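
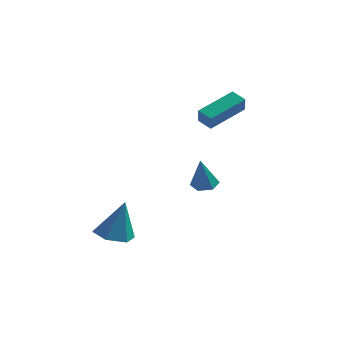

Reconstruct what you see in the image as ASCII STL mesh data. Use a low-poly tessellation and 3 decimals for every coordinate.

solid 
facet normal 0.034 0.293 -0.956
outer loop
vertex 1.744 -2.839 1.737
vertex 1.138 -3.029 1.657
vertex 1.264 -2.43 1.845
endloop
endfacet
facet normal 0.614 0.579 0.536
outer loop
vertex 1.744 -2.839 1.737
vertex 1.264 -2.43 1.845
vertex 1.082 -3.511 3.223
endloop
endfacet
facet normal 0.033 0.293 -0.956
outer loop
vertex 1.264 -2.43 1.845
vertex 1.138 -3.029 1.657
vertex 0.658 -2.62 1.766
endloop
endfacet
facet normal -0.313 0.767 0.560
outer loop
vertex 1.264 -2.43 1.845
vertex 0.658 -2.62 1.766
vertex 1.082 -3.511 3.223
endloop
endfacet
facet normal 0.034 0.295 -0.955
outer loop
vertex 0.658 -2.62 1.766
vertex 1.138 -3.029 1.657
vertex 0.532 -3.218 1.577
endloop
endfacet
facet normal -0.939 0.093 0.330
outer loop
vertex 0.658 -2.62 1.766
vertex 0.532 -3.218 1.577
vertex 1.082 -3.511 3.223
endloop
endfacet
facet normal 0.034 0.295 -0.955
outer loop
vertex 0.532 -3.218 1.577
vertex 1.138 -3.029 1.657
vertex 1.012 -3.627 1.468
endloop
endfacet
facet normal -0.637 -0.767 0.076
outer loop
vertex 0.532 -3.218 1.577
vertex 1.012 -3.627 1.468
vertex 1.082 -3.511 3.223
endloop
endfacet
facet normal 0.034 0.295 -0.955
outer loop
vertex 1.012 -3.627 1.468
vertex 1.138 -3.029 1.657
vertex 1.618 -3.438 1.548
endloop
endfacet
facet normal 0.291 -0.955 0.052
outer loop
vertex 1.012 -3.627 1.468
vertex 1.618 -3.438 1.548
vertex 1.082 -3.511 3.223
endloop
endfacet
facet normal 0.034 0.294 -0.955
outer loop
vertex 1.618 -3.438 1.548
vertex 1.138 -3.029 1.657
vertex 1.744 -2.839 1.737
endloop
endfacet
facet normal 0.917 -0.282 0.281
outer loop
vertex 1.618 -3.438 1.548
vertex 1.744 -2.839 1.737
vertex 1.082 -3.511 3.223
endloop
endfacet
facet normal -0.234 -0.117 -0.965
outer loop
vertex -2.444 -1.955 -2.645
vertex -3.279 -2.399 -2.389
vertex -3.259 -1.427 -2.512
endloop
endfacet
facet normal 0.555 0.815 0.164
outer loop
vertex -2.444 -1.955 -2.645
vertex -3.259 -1.427 -2.512
vertex -2.801 -2.161 -0.411
endloop
endfacet
facet normal -0.233 -0.117 -0.965
outer loop
vertex -3.259 -1.427 -2.512
vertex -3.279 -2.399 -2.389
vertex -4.094 -1.872 -2.256
endloop
endfacet
facet normal -0.344 0.861 0.376
outer loop
vertex -3.259 -1.427 -2.512
vertex -4.094 -1.872 -2.256
vertex -2.801 -2.161 -0.411
endloop
endfacet
facet normal -0.233 -0.116 -0.966
outer loop
vertex -4.094 -1.872 -2.256
vertex -3.279 -2.399 -2.389
vertex -4.115 -2.844 -2.134
endloop
endfacet
facet normal -0.809 0.090 0.581
outer loop
vertex -4.094 -1.872 -2.256
vertex -4.115 -2.844 -2.134
vertex -2.801 -2.161 -0.411
endloop
endfacet
facet normal -0.233 -0.116 -0.966
outer loop
vertex -4.115 -2.844 -2.134
vertex -3.279 -2.399 -2.389
vertex -3.3 -3.371 -2.267
endloop
endfacet
facet normal -0.376 -0.727 0.575
outer loop
vertex -4.115 -2.844 -2.134
vertex -3.3 -3.371 -2.267
vertex -2.801 -2.161 -0.411
endloop
endfacet
facet normal -0.234 -0.116 -0.965
outer loop
vertex -3.3 -3.371 -2.267
vertex -3.279 -2.399 -2.389
vertex -2.465 -2.927 -2.523
endloop
endfacet
facet normal 0.522 -0.772 0.363
outer loop
vertex -3.3 -3.371 -2.267
vertex -2.465 -2.927 -2.523
vertex -2.801 -2.161 -0.411
endloop
endfacet
facet normal -0.234 -0.116 -0.965
outer loop
vertex -2.465 -2.927 -2.523
vertex -3.279 -2.399 -2.389
vertex -2.444 -1.955 -2.645
endloop
endfacet
facet normal 0.987 -0.002 0.158
outer loop
vertex -2.465 -2.927 -2.523
vertex -2.444 -1.955 -2.645
vertex -2.801 -2.161 -0.411
endloop
endfacet
facet normal -0.517 -0.786 -0.338
outer loop
vertex 0.036 1.45 3.705
vertex -0.665 1.785 3.998
vertex -0.092 1.876 2.911
endloop
endfacet
facet normal 0.844 -0.403 -0.353
outer loop
vertex 1.025 3.575 3.642
vertex 0.036 1.45 3.705
vertex -0.092 1.876 2.911
endloop
endfacet
facet normal -0.517 -0.786 -0.338
outer loop
vertex -0.092 1.876 2.911
vertex -0.665 1.785 3.998
vertex -0.793 2.211 3.204
endloop
endfacet
facet normal -0.141 0.468 -0.872
outer loop
vertex -0.793 2.211 3.204
vertex 1.025 3.575 3.642
vertex -0.092 1.876 2.911
endloop
endfacet
facet normal 0.141 -0.468 0.872
outer loop
vertex 0.036 1.45 3.705
vertex 0.452 3.484 4.729
vertex -0.665 1.785 3.998
endloop
endfacet
facet normal 0.844 -0.403 -0.353
outer loop
vertex 1.153 3.149 4.436
vertex 0.036 1.45 3.705
vertex 1.025 3.575 3.642
endloop
endfacet
facet normal 0.141 -0.468 0.872
outer loop
vertex 1.153 3.149 4.436
vertex 0.452 3.484 4.729
vertex 0.036 1.45 3.705
endloop
endfacet
facet normal -0.844 0.403 0.353
outer loop
vertex -0.665 1.785 3.998
vertex 0.452 3.484 4.729
vertex -0.793 2.211 3.204
endloop
endfacet
facet normal -0.141 0.468 -0.872
outer loop
vertex 0.324 3.91 3.935
vertex 1.025 3.575 3.642
vertex -0.793 2.211 3.204
endloop
endfacet
facet normal -0.844 0.403 0.353
outer loop
vertex -0.793 2.211 3.204
vertex 0.452 3.484 4.729
vertex 0.324 3.91 3.935
endloop
endfacet
facet normal 0.517 0.786 0.338
outer loop
vertex 0.324 3.91 3.935
vertex 1.153 3.149 4.436
vertex 1.025 3.575 3.642
endloop
endfacet
facet normal 0.517 0.786 0.338
outer loop
vertex 0.452 3.484 4.729
vertex 1.153 3.149 4.436
vertex 0.324 3.91 3.935
endloop
endfacet

endsolid


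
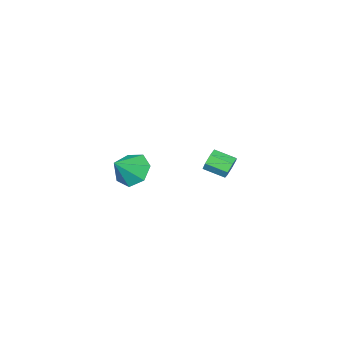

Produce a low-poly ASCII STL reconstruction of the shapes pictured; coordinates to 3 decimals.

solid 
facet normal -0.763 0.029 -0.646
outer loop
vertex 3.84 1.301 1.033
vertex 3.304 0.949 1.65
vertex 3.474 1.807 1.488
endloop
endfacet
facet normal 0.775 0.628 -0.075
outer loop
vertex 3.84 1.301 1.033
vertex 3.474 1.807 1.488
vertex 4.296 0.911 2.49
endloop
endfacet
facet normal -0.762 0.029 -0.647
outer loop
vertex 3.474 1.807 1.488
vertex 3.304 0.949 1.65
vertex 2.98 1.666 2.064
endloop
endfacet
facet normal 0.318 0.821 0.474
outer loop
vertex 3.474 1.807 1.488
vertex 2.98 1.666 2.064
vertex 4.296 0.911 2.49
endloop
endfacet
facet normal -0.763 0.029 -0.646
outer loop
vertex 2.98 1.666 2.064
vertex 3.304 0.949 1.65
vertex 2.73 0.985 2.329
endloop
endfacet
facet normal -0.076 0.386 0.919
outer loop
vertex 2.98 1.666 2.064
vertex 2.73 0.985 2.329
vertex 4.296 0.911 2.49
endloop
endfacet
facet normal -0.763 0.027 -0.646
outer loop
vertex 2.73 0.985 2.329
vertex 3.304 0.949 1.65
vertex 2.913 0.276 2.083
endloop
endfacet
facet normal -0.112 -0.351 0.929
outer loop
vertex 2.73 0.985 2.329
vertex 2.913 0.276 2.083
vertex 4.296 0.911 2.49
endloop
endfacet
facet normal -0.763 0.028 -0.645
outer loop
vertex 2.913 0.276 2.083
vertex 3.304 0.949 1.65
vertex 3.39 0.074 1.51
endloop
endfacet
facet normal 0.239 -0.836 0.494
outer loop
vertex 2.913 0.276 2.083
vertex 3.39 0.074 1.51
vertex 4.296 0.911 2.49
endloop
endfacet
facet normal -0.762 0.028 -0.646
outer loop
vertex 3.39 0.074 1.51
vertex 3.304 0.949 1.65
vertex 3.803 0.53 1.043
endloop
endfacet
facet normal 0.710 -0.702 -0.057
outer loop
vertex 3.39 0.074 1.51
vertex 3.803 0.53 1.043
vertex 4.296 0.911 2.49
endloop
endfacet
facet normal -0.763 0.028 -0.646
outer loop
vertex 3.803 0.53 1.043
vertex 3.304 0.949 1.65
vertex 3.84 1.301 1.033
endloop
endfacet
facet normal 0.949 -0.050 -0.310
outer loop
vertex 3.803 0.53 1.043
vertex 3.84 1.301 1.033
vertex 4.296 0.911 2.49
endloop
endfacet
facet normal -0.419 0.846 -0.331
outer loop
vertex -1.993 1.588 -0.012
vertex -2.195 1.302 -0.487
vertex -2.457 1.377 0.036
endloop
endfacet
facet normal -0.057 0.339 0.939
outer loop
vertex -1.993 1.588 -0.012
vertex -2.457 1.377 0.036
vertex -1.544 0.684 0.342
endloop
endfacet
facet normal -0.058 0.339 0.939
outer loop
vertex -1.544 0.684 0.342
vertex -2.457 1.377 0.036
vertex -2.008 0.472 0.39
endloop
endfacet
facet normal 0.420 -0.845 0.331
outer loop
vertex -1.544 0.684 0.342
vertex -2.008 0.472 0.39
vertex -1.745 0.398 -0.133
endloop
endfacet
facet normal -0.420 0.845 -0.332
outer loop
vertex -2.457 1.377 0.036
vertex -2.195 1.302 -0.487
vertex -2.723 1.109 -0.31
endloop
endfacet
facet normal -0.744 -0.112 0.659
outer loop
vertex -2.457 1.377 0.036
vertex -2.723 1.109 -0.31
vertex -2.008 0.472 0.39
endloop
endfacet
facet normal -0.744 -0.112 0.658
outer loop
vertex -2.008 0.472 0.39
vertex -2.723 1.109 -0.31
vertex -2.274 0.205 0.044
endloop
endfacet
facet normal 0.419 -0.846 0.330
outer loop
vertex -2.008 0.472 0.39
vertex -2.274 0.205 0.044
vertex -1.745 0.398 -0.133
endloop
endfacet
facet normal -0.420 0.845 -0.331
outer loop
vertex -2.723 1.109 -0.31
vertex -2.195 1.302 -0.487
vertex -2.591 0.987 -0.789
endloop
endfacet
facet normal -0.870 -0.478 -0.118
outer loop
vertex -2.723 1.109 -0.31
vertex -2.591 0.987 -0.789
vertex -2.274 0.205 0.044
endloop
endfacet
facet normal -0.870 -0.478 -0.118
outer loop
vertex -2.274 0.205 0.044
vertex -2.591 0.987 -0.789
vertex -2.142 0.083 -0.435
endloop
endfacet
facet normal 0.419 -0.845 0.331
outer loop
vertex -2.274 0.205 0.044
vertex -2.142 0.083 -0.435
vertex -1.745 0.398 -0.133
endloop
endfacet
facet normal -0.420 0.845 -0.331
outer loop
vertex -2.591 0.987 -0.789
vertex -2.195 1.302 -0.487
vertex -2.161 1.102 -1.041
endloop
endfacet
facet normal -0.342 -0.485 -0.805
outer loop
vertex -2.591 0.987 -0.789
vertex -2.161 1.102 -1.041
vertex -2.142 0.083 -0.435
endloop
endfacet
facet normal -0.342 -0.485 -0.805
outer loop
vertex -2.142 0.083 -0.435
vertex -2.161 1.102 -1.041
vertex -1.712 0.198 -0.687
endloop
endfacet
facet normal 0.420 -0.845 0.330
outer loop
vertex -2.142 0.083 -0.435
vertex -1.712 0.198 -0.687
vertex -1.745 0.398 -0.133
endloop
endfacet
facet normal -0.420 0.845 -0.331
outer loop
vertex -2.161 1.102 -1.041
vertex -2.195 1.302 -0.487
vertex -1.756 1.368 -0.876
endloop
endfacet
facet normal 0.444 -0.127 -0.887
outer loop
vertex -2.161 1.102 -1.041
vertex -1.756 1.368 -0.876
vertex -1.712 0.198 -0.687
endloop
endfacet
facet normal 0.444 -0.127 -0.887
outer loop
vertex -1.712 0.198 -0.687
vertex -1.756 1.368 -0.876
vertex -1.307 0.464 -0.522
endloop
endfacet
facet normal 0.421 -0.845 0.330
outer loop
vertex -1.712 0.198 -0.687
vertex -1.307 0.464 -0.522
vertex -1.745 0.398 -0.133
endloop
endfacet
facet normal -0.420 0.846 -0.330
outer loop
vertex -1.756 1.368 -0.876
vertex -2.195 1.302 -0.487
vertex -1.681 1.584 -0.418
endloop
endfacet
facet normal 0.896 0.327 -0.301
outer loop
vertex -1.756 1.368 -0.876
vertex -1.681 1.584 -0.418
vertex -1.307 0.464 -0.522
endloop
endfacet
facet normal 0.896 0.327 -0.301
outer loop
vertex -1.307 0.464 -0.522
vertex -1.681 1.584 -0.418
vertex -1.232 0.68 -0.064
endloop
endfacet
facet normal 0.420 -0.845 0.330
outer loop
vertex -1.307 0.464 -0.522
vertex -1.232 0.68 -0.064
vertex -1.745 0.398 -0.133
endloop
endfacet
facet normal -0.419 0.845 -0.331
outer loop
vertex -1.681 1.584 -0.418
vertex -2.195 1.302 -0.487
vertex -1.993 1.588 -0.012
endloop
endfacet
facet normal 0.673 0.534 0.512
outer loop
vertex -1.681 1.584 -0.418
vertex -1.993 1.588 -0.012
vertex -1.232 0.68 -0.064
endloop
endfacet
facet normal 0.673 0.534 0.512
outer loop
vertex -1.232 0.68 -0.064
vertex -1.993 1.588 -0.012
vertex -1.544 0.684 0.342
endloop
endfacet
facet normal 0.420 -0.845 0.331
outer loop
vertex -1.232 0.68 -0.064
vertex -1.544 0.684 0.342
vertex -1.745 0.398 -0.133
endloop
endfacet

endsolid


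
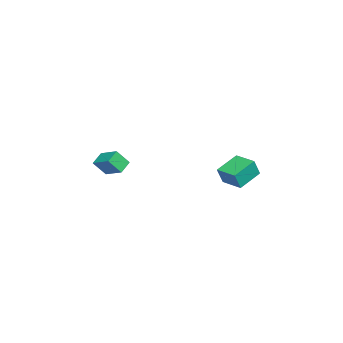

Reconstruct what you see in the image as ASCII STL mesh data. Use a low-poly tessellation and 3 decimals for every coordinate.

solid 
facet normal -0.805 0.468 0.365
outer loop
vertex -3.44 2.428 -2.062
vertex -2.781 3.524 -2.012
vertex -3.755 2.662 -3.058
endloop
endfacet
facet normal -0.515 -0.857 -0.038
outer loop
vertex -2.539 1.956 -3.608
vertex -3.44 2.428 -2.062
vertex -3.755 2.662 -3.058
endloop
endfacet
facet normal -0.805 0.468 0.365
outer loop
vertex -3.755 2.662 -3.058
vertex -2.781 3.524 -2.012
vertex -3.096 3.758 -3.008
endloop
endfacet
facet normal -0.294 0.219 -0.930
outer loop
vertex -3.096 3.758 -3.008
vertex -2.539 1.956 -3.608
vertex -3.755 2.662 -3.058
endloop
endfacet
facet normal 0.294 -0.219 0.930
outer loop
vertex -3.44 2.428 -2.062
vertex -1.565 2.818 -2.562
vertex -2.781 3.524 -2.012
endloop
endfacet
facet normal -0.515 -0.857 -0.038
outer loop
vertex -2.224 1.722 -2.612
vertex -3.44 2.428 -2.062
vertex -2.539 1.956 -3.608
endloop
endfacet
facet normal 0.294 -0.219 0.930
outer loop
vertex -2.224 1.722 -2.612
vertex -1.565 2.818 -2.562
vertex -3.44 2.428 -2.062
endloop
endfacet
facet normal 0.515 0.857 0.038
outer loop
vertex -2.781 3.524 -2.012
vertex -1.565 2.818 -2.562
vertex -3.096 3.758 -3.008
endloop
endfacet
facet normal -0.294 0.219 -0.930
outer loop
vertex -1.88 3.052 -3.558
vertex -2.539 1.956 -3.608
vertex -3.096 3.758 -3.008
endloop
endfacet
facet normal 0.515 0.857 0.038
outer loop
vertex -3.096 3.758 -3.008
vertex -1.565 2.818 -2.562
vertex -1.88 3.052 -3.558
endloop
endfacet
facet normal 0.805 -0.468 -0.365
outer loop
vertex -1.88 3.052 -3.558
vertex -2.224 1.722 -2.612
vertex -2.539 1.956 -3.608
endloop
endfacet
facet normal 0.805 -0.468 -0.365
outer loop
vertex -1.565 2.818 -2.562
vertex -2.224 1.722 -2.612
vertex -1.88 3.052 -3.558
endloop
endfacet
facet normal -0.869 0.228 0.440
outer loop
vertex -2.8 -4.659 -2.574
vertex -2.25 -3.632 -2.02
vertex -3.075 -4.047 -3.434
endloop
endfacet
facet normal -0.426 -0.796 -0.430
outer loop
vertex -2.31 -4.248 -3.82
vertex -2.8 -4.659 -2.574
vertex -3.075 -4.047 -3.434
endloop
endfacet
facet normal -0.869 0.229 0.440
outer loop
vertex -3.075 -4.047 -3.434
vertex -2.25 -3.632 -2.02
vertex -2.524 -3.021 -2.879
endloop
endfacet
facet normal -0.251 0.561 -0.789
outer loop
vertex -2.524 -3.021 -2.879
vertex -2.31 -4.248 -3.82
vertex -3.075 -4.047 -3.434
endloop
endfacet
facet normal 0.251 -0.560 0.789
outer loop
vertex -2.8 -4.659 -2.574
vertex -1.485 -3.833 -2.406
vertex -2.25 -3.632 -2.02
endloop
endfacet
facet normal -0.426 -0.796 -0.430
outer loop
vertex -2.036 -4.859 -2.961
vertex -2.8 -4.659 -2.574
vertex -2.31 -4.248 -3.82
endloop
endfacet
facet normal 0.252 -0.562 0.788
outer loop
vertex -2.036 -4.859 -2.961
vertex -1.485 -3.833 -2.406
vertex -2.8 -4.659 -2.574
endloop
endfacet
facet normal 0.426 0.796 0.430
outer loop
vertex -2.25 -3.632 -2.02
vertex -1.485 -3.833 -2.406
vertex -2.524 -3.021 -2.879
endloop
endfacet
facet normal -0.253 0.561 -0.789
outer loop
vertex -1.76 -3.221 -3.266
vertex -2.31 -4.248 -3.82
vertex -2.524 -3.021 -2.879
endloop
endfacet
facet normal 0.426 0.796 0.430
outer loop
vertex -2.524 -3.021 -2.879
vertex -1.485 -3.833 -2.406
vertex -1.76 -3.221 -3.266
endloop
endfacet
facet normal 0.869 -0.228 -0.439
outer loop
vertex -1.76 -3.221 -3.266
vertex -2.036 -4.859 -2.961
vertex -2.31 -4.248 -3.82
endloop
endfacet
facet normal 0.868 -0.228 -0.440
outer loop
vertex -1.485 -3.833 -2.406
vertex -2.036 -4.859 -2.961
vertex -1.76 -3.221 -3.266
endloop
endfacet

endsolid


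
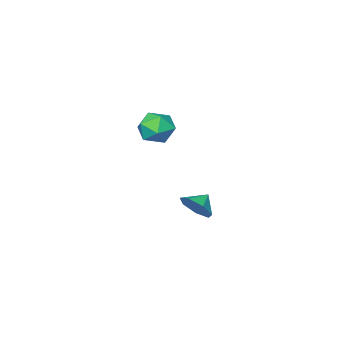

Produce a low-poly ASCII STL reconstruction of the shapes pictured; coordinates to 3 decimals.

solid 
facet normal 0.835 0.107 -0.540
outer loop
vertex 1.151 -3.381 -2.575
vertex 0.634 -3.464 -3.391
vertex 0.853 -2.661 -2.893
endloop
endfacet
facet normal -0.214 0.319 0.923
outer loop
vertex 1.151 -3.381 -2.575
vertex 0.853 -2.661 -2.893
vertex -0.234 -3.576 -2.829
endloop
endfacet
facet normal 0.835 0.107 -0.540
outer loop
vertex 0.853 -2.661 -2.893
vertex 0.634 -3.464 -3.391
vertex 0.39 -2.546 -3.586
endloop
endfacet
facet normal -0.548 0.685 0.480
outer loop
vertex 0.853 -2.661 -2.893
vertex 0.39 -2.546 -3.586
vertex -0.234 -3.576 -2.829
endloop
endfacet
facet normal 0.834 0.107 -0.541
outer loop
vertex 0.39 -2.546 -3.586
vertex 0.634 -3.464 -3.391
vertex 0.11 -3.123 -4.132
endloop
endfacet
facet normal -0.873 0.483 -0.063
outer loop
vertex 0.39 -2.546 -3.586
vertex 0.11 -3.123 -4.132
vertex -0.234 -3.576 -2.829
endloop
endfacet
facet normal 0.834 0.107 -0.541
outer loop
vertex 0.11 -3.123 -4.132
vertex 0.634 -3.464 -3.391
vertex 0.225 -3.956 -4.12
endloop
endfacet
facet normal -0.945 -0.135 -0.296
outer loop
vertex 0.11 -3.123 -4.132
vertex 0.225 -3.956 -4.12
vertex -0.234 -3.576 -2.829
endloop
endfacet
facet normal 0.834 0.107 -0.541
outer loop
vertex 0.225 -3.956 -4.12
vertex 0.634 -3.464 -3.391
vertex 0.648 -4.419 -3.559
endloop
endfacet
facet normal -0.710 -0.703 -0.045
outer loop
vertex 0.225 -3.956 -4.12
vertex 0.648 -4.419 -3.559
vertex -0.234 -3.576 -2.829
endloop
endfacet
facet normal 0.835 0.107 -0.540
outer loop
vertex 0.648 -4.419 -3.559
vertex 0.634 -3.464 -3.391
vertex 1.06 -4.163 -2.871
endloop
endfacet
facet normal -0.344 -0.794 0.501
outer loop
vertex 0.648 -4.419 -3.559
vertex 1.06 -4.163 -2.871
vertex -0.234 -3.576 -2.829
endloop
endfacet
facet normal 0.835 0.107 -0.540
outer loop
vertex 1.06 -4.163 -2.871
vertex 0.634 -3.464 -3.391
vertex 1.151 -3.381 -2.575
endloop
endfacet
facet normal -0.123 -0.339 0.933
outer loop
vertex 1.06 -4.163 -2.871
vertex 1.151 -3.381 -2.575
vertex -0.234 -3.576 -2.829
endloop
endfacet
facet normal -0.909 0.406 0.091
outer loop
vertex 2.338 -3.143 2.422
vertex 2.376 -3.283 3.432
vertex 2.723 -2.415 3.024
endloop
endfacet
facet normal -0.561 0.683 -0.468
outer loop
vertex 2.338 -3.143 2.422
vertex 2.723 -2.415 3.024
vertex 3.182 -2.642 2.142
endloop
endfacet
facet normal -0.390 0.149 -0.909
outer loop
vertex 2.338 -3.143 2.422
vertex 3.182 -2.642 2.142
vertex 3.118 -3.651 2.004
endloop
endfacet
facet normal -0.633 -0.459 -0.624
outer loop
vertex 2.338 -3.143 2.422
vertex 3.118 -3.651 2.004
vertex 2.62 -4.047 2.801
endloop
endfacet
facet normal -0.954 -0.300 -0.006
outer loop
vertex 2.338 -3.143 2.422
vertex 2.62 -4.047 2.801
vertex 2.376 -3.283 3.432
endloop
endfacet
facet normal 0.045 0.973 -0.227
outer loop
vertex 3.182 -2.642 2.142
vertex 2.723 -2.415 3.024
vertex 3.74 -2.473 2.979
endloop
endfacet
facet normal -0.519 0.525 0.675
outer loop
vertex 2.723 -2.415 3.024
vertex 2.376 -3.283 3.432
vertex 3.242 -2.869 3.776
endloop
endfacet
facet normal -0.591 -0.617 0.519
outer loop
vertex 2.376 -3.283 3.432
vertex 2.62 -4.047 2.801
vertex 3.178 -3.878 3.638
endloop
endfacet
facet normal -0.071 -0.875 -0.479
outer loop
vertex 2.62 -4.047 2.801
vertex 3.118 -3.651 2.004
vertex 3.637 -4.105 2.756
endloop
endfacet
facet normal 0.322 0.108 -0.941
outer loop
vertex 3.118 -3.651 2.004
vertex 3.182 -2.642 2.142
vertex 3.984 -3.237 2.348
endloop
endfacet
facet normal 0.633 0.459 0.624
outer loop
vertex 4.022 -3.377 3.358
vertex 3.74 -2.473 2.979
vertex 3.242 -2.869 3.776
endloop
endfacet
facet normal 0.390 -0.149 0.909
outer loop
vertex 4.022 -3.377 3.358
vertex 3.242 -2.869 3.776
vertex 3.178 -3.878 3.638
endloop
endfacet
facet normal 0.561 -0.683 0.468
outer loop
vertex 4.022 -3.377 3.358
vertex 3.178 -3.878 3.638
vertex 3.637 -4.105 2.756
endloop
endfacet
facet normal 0.909 -0.406 -0.091
outer loop
vertex 4.022 -3.377 3.358
vertex 3.637 -4.105 2.756
vertex 3.984 -3.237 2.348
endloop
endfacet
facet normal 0.954 0.300 0.006
outer loop
vertex 4.022 -3.377 3.358
vertex 3.984 -3.237 2.348
vertex 3.74 -2.473 2.979
endloop
endfacet
facet normal 0.071 0.875 0.479
outer loop
vertex 3.242 -2.869 3.776
vertex 3.74 -2.473 2.979
vertex 2.723 -2.415 3.024
endloop
endfacet
facet normal -0.322 -0.108 0.941
outer loop
vertex 3.178 -3.878 3.638
vertex 3.242 -2.869 3.776
vertex 2.376 -3.283 3.432
endloop
endfacet
facet normal -0.045 -0.973 0.227
outer loop
vertex 3.637 -4.105 2.756
vertex 3.178 -3.878 3.638
vertex 2.62 -4.047 2.801
endloop
endfacet
facet normal 0.519 -0.525 -0.675
outer loop
vertex 3.984 -3.237 2.348
vertex 3.637 -4.105 2.756
vertex 3.118 -3.651 2.004
endloop
endfacet
facet normal 0.591 0.617 -0.519
outer loop
vertex 3.74 -2.473 2.979
vertex 3.984 -3.237 2.348
vertex 3.182 -2.642 2.142
endloop
endfacet

endsolid


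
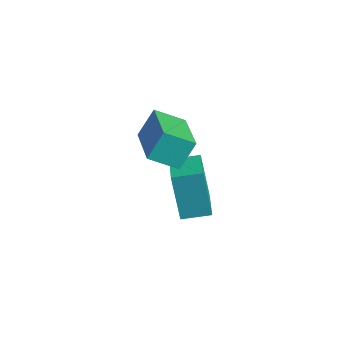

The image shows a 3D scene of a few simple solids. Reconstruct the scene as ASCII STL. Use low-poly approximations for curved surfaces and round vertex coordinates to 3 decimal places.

solid 
facet normal -0.863 0.469 -0.187
outer loop
vertex -4.067 2.177 1.323
vertex -3.589 3.121 1.482
vertex -3.602 2.266 -0.6
endloop
endfacet
facet normal -0.447 -0.882 -0.149
outer loop
vertex -2.411 1.619 -0.342
vertex -4.067 2.177 1.323
vertex -3.602 2.266 -0.6
endloop
endfacet
facet normal -0.864 0.468 -0.187
outer loop
vertex -3.602 2.266 -0.6
vertex -3.589 3.121 1.482
vertex -3.125 3.21 -0.441
endloop
endfacet
facet normal 0.235 0.045 -0.971
outer loop
vertex -3.125 3.21 -0.441
vertex -2.411 1.619 -0.342
vertex -3.602 2.266 -0.6
endloop
endfacet
facet normal -0.235 -0.045 0.971
outer loop
vertex -4.067 2.177 1.323
vertex -2.398 2.474 1.74
vertex -3.589 3.121 1.482
endloop
endfacet
facet normal -0.447 -0.882 -0.149
outer loop
vertex -2.875 1.53 1.581
vertex -4.067 2.177 1.323
vertex -2.411 1.619 -0.342
endloop
endfacet
facet normal -0.235 -0.045 0.971
outer loop
vertex -2.875 1.53 1.581
vertex -2.398 2.474 1.74
vertex -4.067 2.177 1.323
endloop
endfacet
facet normal 0.447 0.882 0.149
outer loop
vertex -3.589 3.121 1.482
vertex -2.398 2.474 1.74
vertex -3.125 3.21 -0.441
endloop
endfacet
facet normal 0.235 0.045 -0.971
outer loop
vertex -1.933 2.563 -0.183
vertex -2.411 1.619 -0.342
vertex -3.125 3.21 -0.441
endloop
endfacet
facet normal 0.447 0.882 0.149
outer loop
vertex -3.125 3.21 -0.441
vertex -2.398 2.474 1.74
vertex -1.933 2.563 -0.183
endloop
endfacet
facet normal 0.863 -0.469 0.187
outer loop
vertex -1.933 2.563 -0.183
vertex -2.875 1.53 1.581
vertex -2.411 1.619 -0.342
endloop
endfacet
facet normal 0.864 -0.468 0.187
outer loop
vertex -2.398 2.474 1.74
vertex -2.875 1.53 1.581
vertex -1.933 2.563 -0.183
endloop
endfacet
facet normal -0.438 -0.759 0.481
outer loop
vertex -2.079 0.793 4.922
vertex -3.938 1.518 4.372
vertex -2.04 0.146 3.936
endloop
endfacet
facet normal 0.898 -0.351 0.266
outer loop
vertex -1.522 1.042 3.368
vertex -2.079 0.793 4.922
vertex -2.04 0.146 3.936
endloop
endfacet
facet normal -0.438 -0.759 0.481
outer loop
vertex -2.04 0.146 3.936
vertex -3.938 1.518 4.372
vertex -3.899 0.871 3.386
endloop
endfacet
facet normal 0.033 -0.549 -0.835
outer loop
vertex -3.899 0.871 3.386
vertex -1.522 1.042 3.368
vertex -2.04 0.146 3.936
endloop
endfacet
facet normal -0.033 0.549 0.835
outer loop
vertex -2.079 0.793 4.922
vertex -3.42 2.414 3.804
vertex -3.938 1.518 4.372
endloop
endfacet
facet normal 0.898 -0.351 0.266
outer loop
vertex -1.561 1.689 4.354
vertex -2.079 0.793 4.922
vertex -1.522 1.042 3.368
endloop
endfacet
facet normal -0.033 0.549 0.835
outer loop
vertex -1.561 1.689 4.354
vertex -3.42 2.414 3.804
vertex -2.079 0.793 4.922
endloop
endfacet
facet normal -0.898 0.351 -0.266
outer loop
vertex -3.938 1.518 4.372
vertex -3.42 2.414 3.804
vertex -3.899 0.871 3.386
endloop
endfacet
facet normal 0.033 -0.549 -0.835
outer loop
vertex -3.381 1.767 2.818
vertex -1.522 1.042 3.368
vertex -3.899 0.871 3.386
endloop
endfacet
facet normal -0.898 0.351 -0.266
outer loop
vertex -3.899 0.871 3.386
vertex -3.42 2.414 3.804
vertex -3.381 1.767 2.818
endloop
endfacet
facet normal 0.438 0.759 -0.481
outer loop
vertex -3.381 1.767 2.818
vertex -1.561 1.689 4.354
vertex -1.522 1.042 3.368
endloop
endfacet
facet normal 0.438 0.759 -0.481
outer loop
vertex -3.42 2.414 3.804
vertex -1.561 1.689 4.354
vertex -3.381 1.767 2.818
endloop
endfacet

endsolid


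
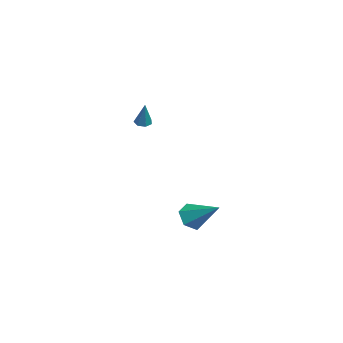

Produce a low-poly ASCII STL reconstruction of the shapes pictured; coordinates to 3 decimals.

solid 
facet normal -0.443 -0.055 -0.895
outer loop
vertex 0.857 -3.564 2.943
vertex 0.425 -3.684 3.164
vertex 0.601 -3.23 3.049
endloop
endfacet
facet normal 0.770 0.627 -0.117
outer loop
vertex 0.857 -3.564 2.943
vertex 0.601 -3.23 3.049
vertex 1.135 -3.596 4.596
endloop
endfacet
facet normal -0.444 -0.055 -0.894
outer loop
vertex 0.601 -3.23 3.049
vertex 0.425 -3.684 3.164
vertex 0.213 -3.238 3.242
endloop
endfacet
facet normal 0.081 0.976 0.203
outer loop
vertex 0.601 -3.23 3.049
vertex 0.213 -3.238 3.242
vertex 1.135 -3.596 4.596
endloop
endfacet
facet normal -0.445 -0.055 -0.894
outer loop
vertex 0.213 -3.238 3.242
vertex 0.425 -3.684 3.164
vertex -0.016 -3.582 3.377
endloop
endfacet
facet normal -0.578 0.601 0.552
outer loop
vertex 0.213 -3.238 3.242
vertex -0.016 -3.582 3.377
vertex 1.135 -3.596 4.596
endloop
endfacet
facet normal -0.445 -0.055 -0.894
outer loop
vertex -0.016 -3.582 3.377
vertex 0.425 -3.684 3.164
vertex 0.088 -4.002 3.351
endloop
endfacet
facet normal -0.711 -0.217 0.669
outer loop
vertex -0.016 -3.582 3.377
vertex 0.088 -4.002 3.351
vertex 1.135 -3.596 4.596
endloop
endfacet
facet normal -0.444 -0.055 -0.894
outer loop
vertex 0.088 -4.002 3.351
vertex 0.425 -3.684 3.164
vertex 0.445 -4.183 3.185
endloop
endfacet
facet normal -0.219 -0.858 0.464
outer loop
vertex 0.088 -4.002 3.351
vertex 0.445 -4.183 3.185
vertex 1.135 -3.596 4.596
endloop
endfacet
facet normal -0.443 -0.055 -0.895
outer loop
vertex 0.445 -4.183 3.185
vertex 0.425 -3.684 3.164
vertex 0.788 -3.988 3.003
endloop
endfacet
facet normal 0.529 -0.844 0.092
outer loop
vertex 0.445 -4.183 3.185
vertex 0.788 -3.988 3.003
vertex 1.135 -3.596 4.596
endloop
endfacet
facet normal -0.443 -0.055 -0.895
outer loop
vertex 0.788 -3.988 3.003
vertex 0.425 -3.684 3.164
vertex 0.857 -3.564 2.943
endloop
endfacet
facet normal 0.969 -0.181 -0.167
outer loop
vertex 0.788 -3.988 3.003
vertex 0.857 -3.564 2.943
vertex 1.135 -3.596 4.596
endloop
endfacet
facet normal -0.577 -0.627 -0.524
outer loop
vertex 1.914 -0.882 -4.299
vertex 1.462 -1.133 -3.502
vertex 1.141 -0.404 -4.02
endloop
endfacet
facet normal 0.278 0.779 -0.563
outer loop
vertex 1.914 -0.882 -4.299
vertex 1.141 -0.404 -4.02
vertex 2.718 0.233 -2.358
endloop
endfacet
facet normal -0.577 -0.627 -0.524
outer loop
vertex 1.141 -0.404 -4.02
vertex 1.462 -1.133 -3.502
vertex 0.689 -0.655 -3.223
endloop
endfacet
facet normal -0.418 0.907 0.049
outer loop
vertex 1.141 -0.404 -4.02
vertex 0.689 -0.655 -3.223
vertex 2.718 0.233 -2.358
endloop
endfacet
facet normal -0.577 -0.626 -0.525
outer loop
vertex 0.689 -0.655 -3.223
vertex 1.462 -1.133 -3.502
vertex 1.009 -1.384 -2.705
endloop
endfacet
facet normal -0.493 0.350 0.797
outer loop
vertex 0.689 -0.655 -3.223
vertex 1.009 -1.384 -2.705
vertex 2.718 0.233 -2.358
endloop
endfacet
facet normal -0.577 -0.626 -0.525
outer loop
vertex 1.009 -1.384 -2.705
vertex 1.462 -1.133 -3.502
vertex 1.782 -1.862 -2.984
endloop
endfacet
facet normal 0.129 -0.336 0.933
outer loop
vertex 1.009 -1.384 -2.705
vertex 1.782 -1.862 -2.984
vertex 2.718 0.233 -2.358
endloop
endfacet
facet normal -0.577 -0.626 -0.525
outer loop
vertex 1.782 -1.862 -2.984
vertex 1.462 -1.133 -3.502
vertex 2.234 -1.611 -3.78
endloop
endfacet
facet normal 0.825 -0.465 0.322
outer loop
vertex 1.782 -1.862 -2.984
vertex 2.234 -1.611 -3.78
vertex 2.718 0.233 -2.358
endloop
endfacet
facet normal -0.577 -0.626 -0.524
outer loop
vertex 2.234 -1.611 -3.78
vertex 1.462 -1.133 -3.502
vertex 1.914 -0.882 -4.299
endloop
endfacet
facet normal 0.900 0.092 -0.426
outer loop
vertex 2.234 -1.611 -3.78
vertex 1.914 -0.882 -4.299
vertex 2.718 0.233 -2.358
endloop
endfacet

endsolid


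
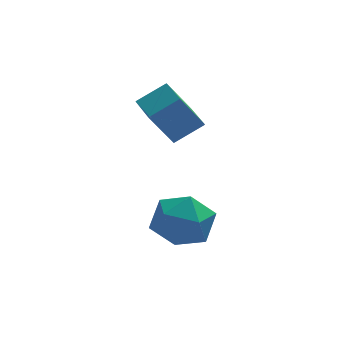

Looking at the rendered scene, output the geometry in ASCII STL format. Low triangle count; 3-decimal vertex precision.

solid 
facet normal -0.798 -0.601 0.039
outer loop
vertex -2.105 -3.801 -3.308
vertex -1.522 -4.581 -3.397
vertex -1.741 -4.233 -2.51
endloop
endfacet
facet normal -0.911 -0.006 0.412
outer loop
vertex -2.105 -3.801 -3.308
vertex -1.741 -4.233 -2.51
vertex -1.773 -3.257 -2.567
endloop
endfacet
facet normal -0.835 0.550 -0.030
outer loop
vertex -2.105 -3.801 -3.308
vertex -1.773 -3.257 -2.567
vertex -1.572 -3.002 -3.49
endloop
endfacet
facet normal -0.674 0.296 -0.677
outer loop
vertex -2.105 -3.801 -3.308
vertex -1.572 -3.002 -3.49
vertex -1.417 -3.82 -4.002
endloop
endfacet
facet normal -0.652 -0.415 -0.635
outer loop
vertex -2.105 -3.801 -3.308
vertex -1.417 -3.82 -4.002
vertex -1.522 -4.581 -3.397
endloop
endfacet
facet normal -0.404 0.040 0.914
outer loop
vertex -1.773 -3.257 -2.567
vertex -1.741 -4.233 -2.51
vertex -0.983 -3.7 -2.198
endloop
endfacet
facet normal -0.221 -0.925 0.308
outer loop
vertex -1.741 -4.233 -2.51
vertex -1.522 -4.581 -3.397
vertex -0.828 -4.518 -2.71
endloop
endfacet
facet normal 0.015 -0.624 -0.782
outer loop
vertex -1.522 -4.581 -3.397
vertex -1.417 -3.82 -4.002
vertex -0.627 -4.263 -3.633
endloop
endfacet
facet normal -0.021 0.528 -0.849
outer loop
vertex -1.417 -3.82 -4.002
vertex -1.572 -3.002 -3.49
vertex -0.659 -3.287 -3.69
endloop
endfacet
facet normal -0.281 0.939 0.198
outer loop
vertex -1.572 -3.002 -3.49
vertex -1.773 -3.257 -2.567
vertex -0.878 -2.939 -2.803
endloop
endfacet
facet normal 0.674 -0.296 0.677
outer loop
vertex -0.295 -3.719 -2.892
vertex -0.983 -3.7 -2.198
vertex -0.828 -4.518 -2.71
endloop
endfacet
facet normal 0.835 -0.550 0.030
outer loop
vertex -0.295 -3.719 -2.892
vertex -0.828 -4.518 -2.71
vertex -0.627 -4.263 -3.633
endloop
endfacet
facet normal 0.911 0.006 -0.412
outer loop
vertex -0.295 -3.719 -2.892
vertex -0.627 -4.263 -3.633
vertex -0.659 -3.287 -3.69
endloop
endfacet
facet normal 0.798 0.601 -0.039
outer loop
vertex -0.295 -3.719 -2.892
vertex -0.659 -3.287 -3.69
vertex -0.878 -2.939 -2.803
endloop
endfacet
facet normal 0.652 0.415 0.635
outer loop
vertex -0.295 -3.719 -2.892
vertex -0.878 -2.939 -2.803
vertex -0.983 -3.7 -2.198
endloop
endfacet
facet normal 0.021 -0.528 0.849
outer loop
vertex -0.828 -4.518 -2.71
vertex -0.983 -3.7 -2.198
vertex -1.741 -4.233 -2.51
endloop
endfacet
facet normal 0.281 -0.939 -0.198
outer loop
vertex -0.627 -4.263 -3.633
vertex -0.828 -4.518 -2.71
vertex -1.522 -4.581 -3.397
endloop
endfacet
facet normal 0.404 -0.040 -0.914
outer loop
vertex -0.659 -3.287 -3.69
vertex -0.627 -4.263 -3.633
vertex -1.417 -3.82 -4.002
endloop
endfacet
facet normal 0.221 0.925 -0.308
outer loop
vertex -0.878 -2.939 -2.803
vertex -0.659 -3.287 -3.69
vertex -1.572 -3.002 -3.49
endloop
endfacet
facet normal -0.015 0.624 0.782
outer loop
vertex -0.983 -3.7 -2.198
vertex -0.878 -2.939 -2.803
vertex -1.773 -3.257 -2.567
endloop
endfacet
facet normal -0.822 -0.184 -0.538
outer loop
vertex -1.971 -2.006 -0.058
vertex -2.243 -0.858 -0.035
vertex -1.269 -1.817 -1.195
endloop
endfacet
facet normal 0.230 -0.973 -0.020
outer loop
vertex -0.397 -1.622 -0.625
vertex -1.971 -2.006 -0.058
vertex -1.269 -1.817 -1.195
endloop
endfacet
facet normal -0.822 -0.185 -0.538
outer loop
vertex -1.269 -1.817 -1.195
vertex -2.243 -0.858 -0.035
vertex -1.541 -0.669 -1.173
endloop
endfacet
facet normal 0.520 0.139 -0.843
outer loop
vertex -1.541 -0.669 -1.173
vertex -0.397 -1.622 -0.625
vertex -1.269 -1.817 -1.195
endloop
endfacet
facet normal -0.520 -0.140 0.843
outer loop
vertex -1.971 -2.006 -0.058
vertex -1.371 -0.663 0.535
vertex -2.243 -0.858 -0.035
endloop
endfacet
facet normal 0.230 -0.973 -0.019
outer loop
vertex -1.099 -1.811 0.513
vertex -1.971 -2.006 -0.058
vertex -0.397 -1.622 -0.625
endloop
endfacet
facet normal -0.520 -0.139 0.842
outer loop
vertex -1.099 -1.811 0.513
vertex -1.371 -0.663 0.535
vertex -1.971 -2.006 -0.058
endloop
endfacet
facet normal -0.230 0.973 0.020
outer loop
vertex -2.243 -0.858 -0.035
vertex -1.371 -0.663 0.535
vertex -1.541 -0.669 -1.173
endloop
endfacet
facet normal 0.520 0.140 -0.842
outer loop
vertex -0.669 -0.474 -0.602
vertex -0.397 -1.622 -0.625
vertex -1.541 -0.669 -1.173
endloop
endfacet
facet normal -0.230 0.973 0.020
outer loop
vertex -1.541 -0.669 -1.173
vertex -1.371 -0.663 0.535
vertex -0.669 -0.474 -0.602
endloop
endfacet
facet normal 0.823 0.184 0.538
outer loop
vertex -0.669 -0.474 -0.602
vertex -1.099 -1.811 0.513
vertex -0.397 -1.622 -0.625
endloop
endfacet
facet normal 0.822 0.185 0.538
outer loop
vertex -1.371 -0.663 0.535
vertex -1.099 -1.811 0.513
vertex -0.669 -0.474 -0.602
endloop
endfacet

endsolid


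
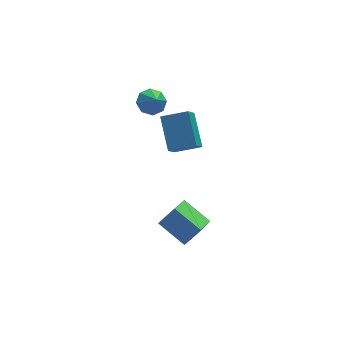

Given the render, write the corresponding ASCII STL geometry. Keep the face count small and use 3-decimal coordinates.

solid 
facet normal -0.129 0.675 -0.727
outer loop
vertex -1.529 3.357 0.172
vertex -2.057 3.777 0.656
vertex -1.237 3.795 0.527
endloop
endfacet
facet normal 0.782 -0.613 0.114
outer loop
vertex -1.529 3.357 0.172
vertex -1.237 3.795 0.527
vertex -1.923 3.083 1.404
endloop
endfacet
facet normal -0.129 0.674 -0.727
outer loop
vertex -1.237 3.795 0.527
vertex -2.057 3.777 0.656
vertex -1.425 4.223 0.957
endloop
endfacet
facet normal 0.836 -0.160 0.525
outer loop
vertex -1.237 3.795 0.527
vertex -1.425 4.223 0.957
vertex -1.923 3.083 1.404
endloop
endfacet
facet normal -0.129 0.674 -0.727
outer loop
vertex -1.425 4.223 0.957
vertex -2.057 3.777 0.656
vertex -1.983 4.39 1.211
endloop
endfacet
facet normal 0.447 0.151 0.882
outer loop
vertex -1.425 4.223 0.957
vertex -1.983 4.39 1.211
vertex -1.923 3.083 1.404
endloop
endfacet
facet normal -0.128 0.674 -0.727
outer loop
vertex -1.983 4.39 1.211
vertex -2.057 3.777 0.656
vertex -2.584 4.198 1.139
endloop
endfacet
facet normal -0.161 0.137 0.977
outer loop
vertex -1.983 4.39 1.211
vertex -2.584 4.198 1.139
vertex -1.923 3.083 1.404
endloop
endfacet
facet normal -0.129 0.674 -0.728
outer loop
vertex -2.584 4.198 1.139
vertex -2.057 3.777 0.656
vertex -2.876 3.759 0.784
endloop
endfacet
facet normal -0.627 -0.193 0.754
outer loop
vertex -2.584 4.198 1.139
vertex -2.876 3.759 0.784
vertex -1.923 3.083 1.404
endloop
endfacet
facet normal -0.128 0.674 -0.727
outer loop
vertex -2.876 3.759 0.784
vertex -2.057 3.777 0.656
vertex -2.688 3.331 0.354
endloop
endfacet
facet normal -0.682 -0.645 0.344
outer loop
vertex -2.876 3.759 0.784
vertex -2.688 3.331 0.354
vertex -1.923 3.083 1.404
endloop
endfacet
facet normal -0.128 0.674 -0.728
outer loop
vertex -2.688 3.331 0.354
vertex -2.057 3.777 0.656
vertex -2.13 3.164 0.101
endloop
endfacet
facet normal -0.292 -0.956 -0.013
outer loop
vertex -2.688 3.331 0.354
vertex -2.13 3.164 0.101
vertex -1.923 3.083 1.404
endloop
endfacet
facet normal -0.131 0.674 -0.727
outer loop
vertex -2.13 3.164 0.101
vertex -2.057 3.777 0.656
vertex -1.529 3.357 0.172
endloop
endfacet
facet normal 0.316 -0.943 -0.109
outer loop
vertex -2.13 3.164 0.101
vertex -1.529 3.357 0.172
vertex -1.923 3.083 1.404
endloop
endfacet
facet normal -0.472 -0.760 0.446
outer loop
vertex -1.442 -4.059 -2.775
vertex -2.481 -2.897 -1.894
vertex -2.285 -4.093 -3.724
endloop
endfacet
facet normal 0.580 -0.649 -0.492
outer loop
vertex -1.459 -2.763 -4.506
vertex -1.442 -4.059 -2.775
vertex -2.285 -4.093 -3.724
endloop
endfacet
facet normal -0.472 -0.760 0.446
outer loop
vertex -2.285 -4.093 -3.724
vertex -2.481 -2.897 -1.894
vertex -3.324 -2.931 -2.844
endloop
endfacet
facet normal -0.664 -0.027 -0.748
outer loop
vertex -3.324 -2.931 -2.844
vertex -1.459 -2.763 -4.506
vertex -2.285 -4.093 -3.724
endloop
endfacet
facet normal 0.664 0.027 0.747
outer loop
vertex -1.442 -4.059 -2.775
vertex -1.655 -1.567 -2.676
vertex -2.481 -2.897 -1.894
endloop
endfacet
facet normal 0.580 -0.649 -0.492
outer loop
vertex -0.616 -2.729 -3.556
vertex -1.442 -4.059 -2.775
vertex -1.459 -2.763 -4.506
endloop
endfacet
facet normal 0.663 0.027 0.748
outer loop
vertex -0.616 -2.729 -3.556
vertex -1.655 -1.567 -2.676
vertex -1.442 -4.059 -2.775
endloop
endfacet
facet normal -0.580 0.649 0.492
outer loop
vertex -2.481 -2.897 -1.894
vertex -1.655 -1.567 -2.676
vertex -3.324 -2.931 -2.844
endloop
endfacet
facet normal -0.664 -0.027 -0.747
outer loop
vertex -2.498 -1.601 -3.625
vertex -1.459 -2.763 -4.506
vertex -3.324 -2.931 -2.844
endloop
endfacet
facet normal -0.580 0.649 0.492
outer loop
vertex -3.324 -2.931 -2.844
vertex -1.655 -1.567 -2.676
vertex -2.498 -1.601 -3.625
endloop
endfacet
facet normal 0.472 0.760 -0.446
outer loop
vertex -2.498 -1.601 -3.625
vertex -0.616 -2.729 -3.556
vertex -1.459 -2.763 -4.506
endloop
endfacet
facet normal 0.472 0.760 -0.447
outer loop
vertex -1.655 -1.567 -2.676
vertex -0.616 -2.729 -3.556
vertex -2.498 -1.601 -3.625
endloop
endfacet
facet normal -0.399 -0.582 0.708
outer loop
vertex -0.504 2.2 0.925
vertex -1.879 2.576 0.459
vertex -0.496 0.553 -0.425
endloop
endfacet
facet normal 0.917 -0.250 0.311
outer loop
vertex 0.019 1.304 -1.339
vertex -0.504 2.2 0.925
vertex -0.496 0.553 -0.425
endloop
endfacet
facet normal -0.399 -0.582 0.708
outer loop
vertex -0.496 0.553 -0.425
vertex -1.879 2.576 0.459
vertex -1.871 0.928 -0.891
endloop
endfacet
facet normal 0.004 -0.774 -0.634
outer loop
vertex -1.871 0.928 -0.891
vertex 0.019 1.304 -1.339
vertex -0.496 0.553 -0.425
endloop
endfacet
facet normal -0.003 0.774 0.634
outer loop
vertex -0.504 2.2 0.925
vertex -1.364 3.327 -0.455
vertex -1.879 2.576 0.459
endloop
endfacet
facet normal 0.917 -0.250 0.311
outer loop
vertex 0.011 2.952 0.011
vertex -0.504 2.2 0.925
vertex 0.019 1.304 -1.339
endloop
endfacet
facet normal -0.004 0.773 0.634
outer loop
vertex 0.011 2.952 0.011
vertex -1.364 3.327 -0.455
vertex -0.504 2.2 0.925
endloop
endfacet
facet normal -0.917 0.250 -0.311
outer loop
vertex -1.879 2.576 0.459
vertex -1.364 3.327 -0.455
vertex -1.871 0.928 -0.891
endloop
endfacet
facet normal 0.003 -0.773 -0.634
outer loop
vertex -1.356 1.68 -1.805
vertex 0.019 1.304 -1.339
vertex -1.871 0.928 -0.891
endloop
endfacet
facet normal -0.917 0.250 -0.311
outer loop
vertex -1.871 0.928 -0.891
vertex -1.364 3.327 -0.455
vertex -1.356 1.68 -1.805
endloop
endfacet
facet normal 0.399 0.582 -0.708
outer loop
vertex -1.356 1.68 -1.805
vertex 0.011 2.952 0.011
vertex 0.019 1.304 -1.339
endloop
endfacet
facet normal 0.399 0.582 -0.708
outer loop
vertex -1.364 3.327 -0.455
vertex 0.011 2.952 0.011
vertex -1.356 1.68 -1.805
endloop
endfacet

endsolid


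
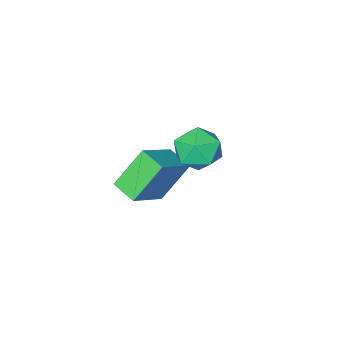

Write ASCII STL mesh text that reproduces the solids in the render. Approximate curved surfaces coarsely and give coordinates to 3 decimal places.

solid 
facet normal -0.801 -0.206 -0.561
outer loop
vertex -0.099 -2.839 -2.443
vertex -0.178 -2.024 -2.63
vertex 0.763 -3.023 -3.606
endloop
endfacet
facet normal 0.093 -0.970 0.223
outer loop
vertex 1.958 -2.716 -2.77
vertex -0.099 -2.839 -2.443
vertex 0.763 -3.023 -3.606
endloop
endfacet
facet normal -0.801 -0.206 -0.562
outer loop
vertex 0.763 -3.023 -3.606
vertex -0.178 -2.024 -2.63
vertex 0.685 -2.208 -3.794
endloop
endfacet
facet normal 0.590 -0.127 -0.797
outer loop
vertex 0.685 -2.208 -3.794
vertex 1.958 -2.716 -2.77
vertex 0.763 -3.023 -3.606
endloop
endfacet
facet normal -0.590 0.126 0.797
outer loop
vertex -0.099 -2.839 -2.443
vertex 1.017 -1.717 -1.794
vertex -0.178 -2.024 -2.63
endloop
endfacet
facet normal 0.093 -0.970 0.223
outer loop
vertex 1.095 -2.532 -1.606
vertex -0.099 -2.839 -2.443
vertex 1.958 -2.716 -2.77
endloop
endfacet
facet normal -0.591 0.127 0.797
outer loop
vertex 1.095 -2.532 -1.606
vertex 1.017 -1.717 -1.794
vertex -0.099 -2.839 -2.443
endloop
endfacet
facet normal -0.093 0.970 -0.223
outer loop
vertex -0.178 -2.024 -2.63
vertex 1.017 -1.717 -1.794
vertex 0.685 -2.208 -3.794
endloop
endfacet
facet normal 0.591 -0.126 -0.797
outer loop
vertex 1.879 -1.901 -2.957
vertex 1.958 -2.716 -2.77
vertex 0.685 -2.208 -3.794
endloop
endfacet
facet normal -0.093 0.970 -0.223
outer loop
vertex 0.685 -2.208 -3.794
vertex 1.017 -1.717 -1.794
vertex 1.879 -1.901 -2.957
endloop
endfacet
facet normal 0.801 0.207 0.561
outer loop
vertex 1.879 -1.901 -2.957
vertex 1.095 -2.532 -1.606
vertex 1.958 -2.716 -2.77
endloop
endfacet
facet normal 0.801 0.206 0.561
outer loop
vertex 1.017 -1.717 -1.794
vertex 1.095 -2.532 -1.606
vertex 1.879 -1.901 -2.957
endloop
endfacet
facet normal 0.074 0.860 0.506
outer loop
vertex 1.104 0.501 0.019
vertex 0.584 0.256 0.511
vertex 1.318 0.119 0.637
endloop
endfacet
facet normal 0.692 0.696 0.190
outer loop
vertex 1.104 0.501 0.019
vertex 1.318 0.119 0.637
vertex 1.646 -0.025 -0.029
endloop
endfacet
facet normal 0.575 0.639 -0.511
outer loop
vertex 1.104 0.501 0.019
vertex 1.646 -0.025 -0.029
vertex 1.115 0.022 -0.567
endloop
endfacet
facet normal -0.118 0.768 -0.630
outer loop
vertex 1.104 0.501 0.019
vertex 1.115 0.022 -0.567
vertex 0.459 0.195 -0.233
endloop
endfacet
facet normal -0.428 0.904 -0.002
outer loop
vertex 1.104 0.501 0.019
vertex 0.459 0.195 -0.233
vertex 0.584 0.256 0.511
endloop
endfacet
facet normal 0.900 0.057 0.431
outer loop
vertex 1.646 -0.025 -0.029
vertex 1.318 0.119 0.637
vertex 1.461 -0.595 0.433
endloop
endfacet
facet normal -0.101 0.322 0.941
outer loop
vertex 1.318 0.119 0.637
vertex 0.584 0.256 0.511
vertex 0.805 -0.422 0.767
endloop
endfacet
facet normal -0.911 0.394 0.121
outer loop
vertex 0.584 0.256 0.511
vertex 0.459 0.195 -0.233
vertex 0.274 -0.375 0.229
endloop
endfacet
facet normal -0.410 0.174 -0.895
outer loop
vertex 0.459 0.195 -0.233
vertex 1.115 0.022 -0.567
vertex 0.602 -0.519 -0.437
endloop
endfacet
facet normal 0.710 -0.034 -0.704
outer loop
vertex 1.115 0.022 -0.567
vertex 1.646 -0.025 -0.029
vertex 1.336 -0.656 -0.311
endloop
endfacet
facet normal 0.118 -0.768 0.630
outer loop
vertex 0.816 -0.901 0.181
vertex 1.461 -0.595 0.433
vertex 0.805 -0.422 0.767
endloop
endfacet
facet normal -0.575 -0.639 0.511
outer loop
vertex 0.816 -0.901 0.181
vertex 0.805 -0.422 0.767
vertex 0.274 -0.375 0.229
endloop
endfacet
facet normal -0.692 -0.696 -0.190
outer loop
vertex 0.816 -0.901 0.181
vertex 0.274 -0.375 0.229
vertex 0.602 -0.519 -0.437
endloop
endfacet
facet normal -0.074 -0.860 -0.506
outer loop
vertex 0.816 -0.901 0.181
vertex 0.602 -0.519 -0.437
vertex 1.336 -0.656 -0.311
endloop
endfacet
facet normal 0.428 -0.904 0.002
outer loop
vertex 0.816 -0.901 0.181
vertex 1.336 -0.656 -0.311
vertex 1.461 -0.595 0.433
endloop
endfacet
facet normal 0.410 -0.174 0.895
outer loop
vertex 0.805 -0.422 0.767
vertex 1.461 -0.595 0.433
vertex 1.318 0.119 0.637
endloop
endfacet
facet normal -0.710 0.034 0.704
outer loop
vertex 0.274 -0.375 0.229
vertex 0.805 -0.422 0.767
vertex 0.584 0.256 0.511
endloop
endfacet
facet normal -0.900 -0.057 -0.431
outer loop
vertex 0.602 -0.519 -0.437
vertex 0.274 -0.375 0.229
vertex 0.459 0.195 -0.233
endloop
endfacet
facet normal 0.101 -0.322 -0.941
outer loop
vertex 1.336 -0.656 -0.311
vertex 0.602 -0.519 -0.437
vertex 1.115 0.022 -0.567
endloop
endfacet
facet normal 0.911 -0.394 -0.121
outer loop
vertex 1.461 -0.595 0.433
vertex 1.336 -0.656 -0.311
vertex 1.646 -0.025 -0.029
endloop
endfacet

endsolid


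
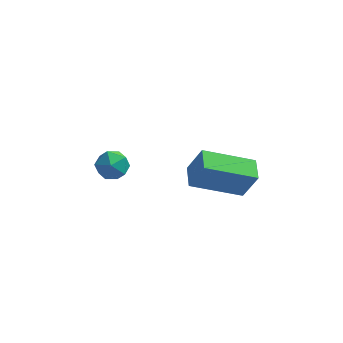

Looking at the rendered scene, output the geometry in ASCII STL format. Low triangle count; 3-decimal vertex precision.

solid 
facet normal -0.890 -0.229 0.394
outer loop
vertex 0.034 -2.569 2.397
vertex -0.139 -1.655 2.537
vertex -0.508 -2.49 1.218
endloop
endfacet
facet normal 0.184 -0.972 -0.149
outer loop
vertex 1.379 -2.005 0.383
vertex 0.034 -2.569 2.397
vertex -0.508 -2.49 1.218
endloop
endfacet
facet normal -0.890 -0.229 0.394
outer loop
vertex -0.508 -2.49 1.218
vertex -0.139 -1.655 2.537
vertex -0.681 -1.577 1.358
endloop
endfacet
facet normal -0.417 0.060 -0.907
outer loop
vertex -0.681 -1.577 1.358
vertex 1.379 -2.005 0.383
vertex -0.508 -2.49 1.218
endloop
endfacet
facet normal 0.417 -0.060 0.907
outer loop
vertex 0.034 -2.569 2.397
vertex 1.748 -1.17 1.702
vertex -0.139 -1.655 2.537
endloop
endfacet
facet normal 0.184 -0.972 -0.149
outer loop
vertex 1.921 -2.083 1.562
vertex 0.034 -2.569 2.397
vertex 1.379 -2.005 0.383
endloop
endfacet
facet normal 0.417 -0.060 0.907
outer loop
vertex 1.921 -2.083 1.562
vertex 1.748 -1.17 1.702
vertex 0.034 -2.569 2.397
endloop
endfacet
facet normal -0.184 0.972 0.149
outer loop
vertex -0.139 -1.655 2.537
vertex 1.748 -1.17 1.702
vertex -0.681 -1.577 1.358
endloop
endfacet
facet normal -0.417 0.060 -0.907
outer loop
vertex 1.206 -1.091 0.523
vertex 1.379 -2.005 0.383
vertex -0.681 -1.577 1.358
endloop
endfacet
facet normal -0.184 0.971 0.150
outer loop
vertex -0.681 -1.577 1.358
vertex 1.748 -1.17 1.702
vertex 1.206 -1.091 0.523
endloop
endfacet
facet normal 0.890 0.229 -0.394
outer loop
vertex 1.206 -1.091 0.523
vertex 1.921 -2.083 1.562
vertex 1.379 -2.005 0.383
endloop
endfacet
facet normal 0.890 0.229 -0.394
outer loop
vertex 1.748 -1.17 1.702
vertex 1.921 -2.083 1.562
vertex 1.206 -1.091 0.523
endloop
endfacet
facet normal 0.274 0.513 0.813
outer loop
vertex -3.332 -0.336 0.844
vertex -3.693 -0.816 1.269
vertex -2.986 -0.931 1.103
endloop
endfacet
facet normal 0.764 0.573 0.296
outer loop
vertex -3.332 -0.336 0.844
vertex -2.986 -0.931 1.103
vertex -2.878 -0.716 0.407
endloop
endfacet
facet normal 0.445 0.851 -0.278
outer loop
vertex -3.332 -0.336 0.844
vertex -2.878 -0.716 0.407
vertex -3.519 -0.467 0.144
endloop
endfacet
facet normal -0.241 0.964 -0.116
outer loop
vertex -3.332 -0.336 0.844
vertex -3.519 -0.467 0.144
vertex -4.023 -0.529 0.677
endloop
endfacet
facet normal -0.346 0.754 0.558
outer loop
vertex -3.332 -0.336 0.844
vertex -4.023 -0.529 0.677
vertex -3.693 -0.816 1.269
endloop
endfacet
facet normal 0.988 -0.081 0.128
outer loop
vertex -2.878 -0.716 0.407
vertex -2.986 -0.931 1.103
vertex -2.957 -1.431 0.563
endloop
endfacet
facet normal 0.197 -0.179 0.964
outer loop
vertex -2.986 -0.931 1.103
vertex -3.693 -0.816 1.269
vertex -3.461 -1.493 1.096
endloop
endfacet
facet normal -0.807 0.210 0.552
outer loop
vertex -3.693 -0.816 1.269
vertex -4.023 -0.529 0.677
vertex -4.102 -1.244 0.833
endloop
endfacet
facet normal -0.639 0.547 -0.541
outer loop
vertex -4.023 -0.529 0.677
vertex -3.519 -0.467 0.144
vertex -3.994 -1.029 0.137
endloop
endfacet
facet normal 0.471 0.367 -0.802
outer loop
vertex -3.519 -0.467 0.144
vertex -2.878 -0.716 0.407
vertex -3.287 -1.144 -0.029
endloop
endfacet
facet normal 0.241 -0.964 0.116
outer loop
vertex -3.648 -1.624 0.396
vertex -2.957 -1.431 0.563
vertex -3.461 -1.493 1.096
endloop
endfacet
facet normal -0.445 -0.851 0.278
outer loop
vertex -3.648 -1.624 0.396
vertex -3.461 -1.493 1.096
vertex -4.102 -1.244 0.833
endloop
endfacet
facet normal -0.764 -0.573 -0.296
outer loop
vertex -3.648 -1.624 0.396
vertex -4.102 -1.244 0.833
vertex -3.994 -1.029 0.137
endloop
endfacet
facet normal -0.274 -0.513 -0.813
outer loop
vertex -3.648 -1.624 0.396
vertex -3.994 -1.029 0.137
vertex -3.287 -1.144 -0.029
endloop
endfacet
facet normal 0.346 -0.754 -0.558
outer loop
vertex -3.648 -1.624 0.396
vertex -3.287 -1.144 -0.029
vertex -2.957 -1.431 0.563
endloop
endfacet
facet normal 0.639 -0.547 0.541
outer loop
vertex -3.461 -1.493 1.096
vertex -2.957 -1.431 0.563
vertex -2.986 -0.931 1.103
endloop
endfacet
facet normal -0.471 -0.367 0.802
outer loop
vertex -4.102 -1.244 0.833
vertex -3.461 -1.493 1.096
vertex -3.693 -0.816 1.269
endloop
endfacet
facet normal -0.988 0.081 -0.128
outer loop
vertex -3.994 -1.029 0.137
vertex -4.102 -1.244 0.833
vertex -4.023 -0.529 0.677
endloop
endfacet
facet normal -0.197 0.179 -0.964
outer loop
vertex -3.287 -1.144 -0.029
vertex -3.994 -1.029 0.137
vertex -3.519 -0.467 0.144
endloop
endfacet
facet normal 0.807 -0.210 -0.552
outer loop
vertex -2.957 -1.431 0.563
vertex -3.287 -1.144 -0.029
vertex -2.878 -0.716 0.407
endloop
endfacet

endsolid


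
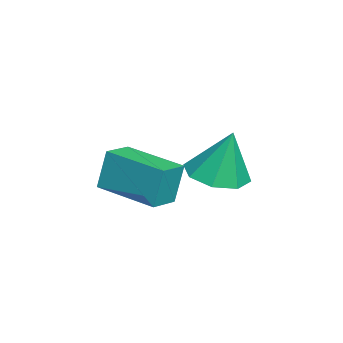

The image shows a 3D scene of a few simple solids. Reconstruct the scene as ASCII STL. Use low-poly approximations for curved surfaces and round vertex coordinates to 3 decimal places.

solid 
facet normal -0.865 0.461 -0.197
outer loop
vertex -1.997 1.103 -2.986
vertex -1.015 2.856 -3.194
vertex -1.825 0.844 -4.351
endloop
endfacet
facet normal -0.486 -0.868 0.103
outer loop
vertex -0.925 0.364 -4.146
vertex -1.997 1.103 -2.986
vertex -1.825 0.844 -4.351
endloop
endfacet
facet normal -0.865 0.462 -0.197
outer loop
vertex -1.825 0.844 -4.351
vertex -1.015 2.856 -3.194
vertex -0.842 2.597 -4.559
endloop
endfacet
facet normal 0.123 -0.185 -0.975
outer loop
vertex -0.842 2.597 -4.559
vertex -0.925 0.364 -4.146
vertex -1.825 0.844 -4.351
endloop
endfacet
facet normal -0.123 0.185 0.975
outer loop
vertex -1.997 1.103 -2.986
vertex -0.115 2.376 -2.989
vertex -1.015 2.856 -3.194
endloop
endfacet
facet normal -0.487 -0.868 0.103
outer loop
vertex -1.098 0.623 -2.781
vertex -1.997 1.103 -2.986
vertex -0.925 0.364 -4.146
endloop
endfacet
facet normal -0.124 0.185 0.975
outer loop
vertex -1.098 0.623 -2.781
vertex -0.115 2.376 -2.989
vertex -1.997 1.103 -2.986
endloop
endfacet
facet normal 0.486 0.868 -0.103
outer loop
vertex -1.015 2.856 -3.194
vertex -0.115 2.376 -2.989
vertex -0.842 2.597 -4.559
endloop
endfacet
facet normal 0.124 -0.185 -0.975
outer loop
vertex 0.057 2.117 -4.354
vertex -0.925 0.364 -4.146
vertex -0.842 2.597 -4.559
endloop
endfacet
facet normal 0.487 0.867 -0.103
outer loop
vertex -0.842 2.597 -4.559
vertex -0.115 2.376 -2.989
vertex 0.057 2.117 -4.354
endloop
endfacet
facet normal 0.865 -0.461 0.197
outer loop
vertex 0.057 2.117 -4.354
vertex -1.098 0.623 -2.781
vertex -0.925 0.364 -4.146
endloop
endfacet
facet normal 0.865 -0.462 0.197
outer loop
vertex -0.115 2.376 -2.989
vertex -1.098 0.623 -2.781
vertex 0.057 2.117 -4.354
endloop
endfacet
facet normal -0.080 -0.259 -0.963
outer loop
vertex -2.999 4.209 -5.024
vertex -3.765 3.52 -4.775
vertex -3.738 4.543 -5.052
endloop
endfacet
facet normal 0.396 0.894 0.211
outer loop
vertex -2.999 4.209 -5.024
vertex -3.738 4.543 -5.052
vertex -3.615 4.0 -2.985
endloop
endfacet
facet normal -0.081 -0.258 -0.963
outer loop
vertex -3.738 4.543 -5.052
vertex -3.765 3.52 -4.775
vertex -4.493 4.278 -4.917
endloop
endfacet
facet normal -0.278 0.925 0.260
outer loop
vertex -3.738 4.543 -5.052
vertex -4.493 4.278 -4.917
vertex -3.615 4.0 -2.985
endloop
endfacet
facet normal -0.080 -0.257 -0.963
outer loop
vertex -4.493 4.278 -4.917
vertex -3.765 3.52 -4.775
vertex -4.822 3.569 -4.7
endloop
endfacet
facet normal -0.768 0.485 0.419
outer loop
vertex -4.493 4.278 -4.917
vertex -4.822 3.569 -4.7
vertex -3.615 4.0 -2.985
endloop
endfacet
facet normal -0.080 -0.258 -0.963
outer loop
vertex -4.822 3.569 -4.7
vertex -3.765 3.52 -4.775
vertex -4.532 2.832 -4.527
endloop
endfacet
facet normal -0.785 -0.169 0.595
outer loop
vertex -4.822 3.569 -4.7
vertex -4.532 2.832 -4.527
vertex -3.615 4.0 -2.985
endloop
endfacet
facet normal -0.080 -0.258 -0.963
outer loop
vertex -4.532 2.832 -4.527
vertex -3.765 3.52 -4.775
vertex -3.793 2.497 -4.499
endloop
endfacet
facet normal -0.322 -0.653 0.686
outer loop
vertex -4.532 2.832 -4.527
vertex -3.793 2.497 -4.499
vertex -3.615 4.0 -2.985
endloop
endfacet
facet normal -0.082 -0.258 -0.963
outer loop
vertex -3.793 2.497 -4.499
vertex -3.765 3.52 -4.775
vertex -3.038 2.762 -4.634
endloop
endfacet
facet normal 0.354 -0.684 0.638
outer loop
vertex -3.793 2.497 -4.499
vertex -3.038 2.762 -4.634
vertex -3.615 4.0 -2.985
endloop
endfacet
facet normal -0.081 -0.257 -0.963
outer loop
vertex -3.038 2.762 -4.634
vertex -3.765 3.52 -4.775
vertex -2.709 3.471 -4.851
endloop
endfacet
facet normal 0.843 -0.245 0.479
outer loop
vertex -3.038 2.762 -4.634
vertex -2.709 3.471 -4.851
vertex -3.615 4.0 -2.985
endloop
endfacet
facet normal -0.081 -0.258 -0.963
outer loop
vertex -2.709 3.471 -4.851
vertex -3.765 3.52 -4.775
vertex -2.999 4.209 -5.024
endloop
endfacet
facet normal 0.861 0.409 0.302
outer loop
vertex -2.709 3.471 -4.851
vertex -2.999 4.209 -5.024
vertex -3.615 4.0 -2.985
endloop
endfacet

endsolid


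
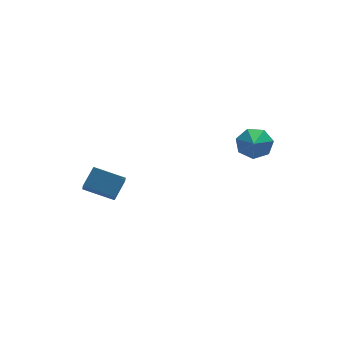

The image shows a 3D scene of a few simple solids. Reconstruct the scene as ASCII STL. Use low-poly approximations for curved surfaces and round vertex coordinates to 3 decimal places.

solid 
facet normal -0.791 0.519 0.325
outer loop
vertex -4.145 3.651 -3.509
vertex -3.382 4.272 -2.643
vertex -3.954 4.37 -4.192
endloop
endfacet
facet normal -0.582 -0.474 -0.661
outer loop
vertex -2.578 3.468 -4.757
vertex -4.145 3.651 -3.509
vertex -3.954 4.37 -4.192
endloop
endfacet
facet normal -0.791 0.518 0.325
outer loop
vertex -3.954 4.37 -4.192
vertex -3.382 4.272 -2.643
vertex -3.192 4.991 -3.326
endloop
endfacet
facet normal 0.189 0.712 -0.677
outer loop
vertex -3.192 4.991 -3.326
vertex -2.578 3.468 -4.757
vertex -3.954 4.37 -4.192
endloop
endfacet
facet normal -0.189 -0.712 0.677
outer loop
vertex -4.145 3.651 -3.509
vertex -2.006 3.37 -3.208
vertex -3.382 4.272 -2.643
endloop
endfacet
facet normal -0.582 -0.474 -0.661
outer loop
vertex -2.768 2.749 -4.074
vertex -4.145 3.651 -3.509
vertex -2.578 3.468 -4.757
endloop
endfacet
facet normal -0.189 -0.712 0.677
outer loop
vertex -2.768 2.749 -4.074
vertex -2.006 3.37 -3.208
vertex -4.145 3.651 -3.509
endloop
endfacet
facet normal 0.582 0.474 0.661
outer loop
vertex -3.382 4.272 -2.643
vertex -2.006 3.37 -3.208
vertex -3.192 4.991 -3.326
endloop
endfacet
facet normal 0.189 0.712 -0.677
outer loop
vertex -1.815 4.089 -3.891
vertex -2.578 3.468 -4.757
vertex -3.192 4.991 -3.326
endloop
endfacet
facet normal 0.582 0.474 0.661
outer loop
vertex -3.192 4.991 -3.326
vertex -2.006 3.37 -3.208
vertex -1.815 4.089 -3.891
endloop
endfacet
facet normal 0.791 -0.518 -0.325
outer loop
vertex -1.815 4.089 -3.891
vertex -2.768 2.749 -4.074
vertex -2.578 3.468 -4.757
endloop
endfacet
facet normal 0.791 -0.518 -0.324
outer loop
vertex -2.006 3.37 -3.208
vertex -2.768 2.749 -4.074
vertex -1.815 4.089 -3.891
endloop
endfacet
facet normal 0.357 0.801 -0.481
outer loop
vertex 3.702 -0.523 1.168
vertex 3.139 -0.703 0.45
vertex 2.973 -0.179 1.2
endloop
endfacet
facet normal 0.063 0.041 0.997
outer loop
vertex 3.702 -0.523 1.168
vertex 2.973 -0.179 1.2
vertex 2.501 -2.137 1.31
endloop
endfacet
facet normal 0.357 0.801 -0.481
outer loop
vertex 2.973 -0.179 1.2
vertex 3.139 -0.703 0.45
vertex 2.369 -0.229 0.668
endloop
endfacet
facet normal -0.657 0.199 0.727
outer loop
vertex 2.973 -0.179 1.2
vertex 2.369 -0.229 0.668
vertex 2.501 -2.137 1.31
endloop
endfacet
facet normal 0.357 0.801 -0.480
outer loop
vertex 2.369 -0.229 0.668
vertex 3.139 -0.703 0.45
vertex 2.345 -0.636 -0.029
endloop
endfacet
facet normal -0.997 -0.048 0.062
outer loop
vertex 2.369 -0.229 0.668
vertex 2.345 -0.636 -0.029
vertex 2.501 -2.137 1.31
endloop
endfacet
facet normal 0.357 0.801 -0.480
outer loop
vertex 2.345 -0.636 -0.029
vertex 3.139 -0.703 0.45
vertex 2.919 -1.093 -0.365
endloop
endfacet
facet normal -0.700 -0.515 -0.495
outer loop
vertex 2.345 -0.636 -0.029
vertex 2.919 -1.093 -0.365
vertex 2.501 -2.137 1.31
endloop
endfacet
facet normal 0.357 0.802 -0.480
outer loop
vertex 2.919 -1.093 -0.365
vertex 3.139 -0.703 0.45
vertex 3.659 -1.256 -0.087
endloop
endfacet
facet normal 0.011 -0.850 -0.527
outer loop
vertex 2.919 -1.093 -0.365
vertex 3.659 -1.256 -0.087
vertex 2.501 -2.137 1.31
endloop
endfacet
facet normal 0.356 0.801 -0.481
outer loop
vertex 3.659 -1.256 -0.087
vertex 3.139 -0.703 0.45
vertex 4.008 -1.002 0.595
endloop
endfacet
facet normal 0.599 -0.801 -0.008
outer loop
vertex 3.659 -1.256 -0.087
vertex 4.008 -1.002 0.595
vertex 2.501 -2.137 1.31
endloop
endfacet
facet normal 0.356 0.802 -0.480
outer loop
vertex 4.008 -1.002 0.595
vertex 3.139 -0.703 0.45
vertex 3.702 -0.523 1.168
endloop
endfacet
facet normal 0.622 -0.404 0.670
outer loop
vertex 4.008 -1.002 0.595
vertex 3.702 -0.523 1.168
vertex 2.501 -2.137 1.31
endloop
endfacet

endsolid


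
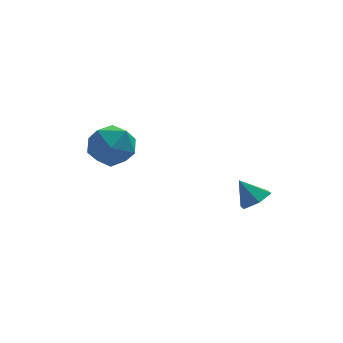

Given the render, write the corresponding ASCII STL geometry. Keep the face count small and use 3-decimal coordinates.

solid 
facet normal -0.917 0.133 0.376
outer loop
vertex -4.147 3.555 -1.736
vertex -3.677 3.948 -0.73
vertex -3.924 4.703 -1.599
endloop
endfacet
facet normal -0.918 0.218 -0.332
outer loop
vertex -4.147 3.555 -1.736
vertex -3.924 4.703 -1.599
vertex -3.68 4.174 -2.622
endloop
endfacet
facet normal -0.677 -0.386 -0.627
outer loop
vertex -4.147 3.555 -1.736
vertex -3.68 4.174 -2.622
vertex -3.281 3.091 -2.385
endloop
endfacet
facet normal -0.527 -0.844 -0.101
outer loop
vertex -4.147 3.555 -1.736
vertex -3.281 3.091 -2.385
vertex -3.28 2.951 -1.216
endloop
endfacet
facet normal -0.676 -0.523 0.520
outer loop
vertex -4.147 3.555 -1.736
vertex -3.28 2.951 -1.216
vertex -3.677 3.948 -0.73
endloop
endfacet
facet normal -0.458 0.740 -0.492
outer loop
vertex -3.68 4.174 -2.622
vertex -3.924 4.703 -1.599
vertex -2.92 4.949 -2.164
endloop
endfacet
facet normal -0.457 0.603 0.654
outer loop
vertex -3.924 4.703 -1.599
vertex -3.677 3.948 -0.73
vertex -2.919 4.809 -0.995
endloop
endfacet
facet normal -0.067 -0.458 0.886
outer loop
vertex -3.677 3.948 -0.73
vertex -3.28 2.951 -1.216
vertex -2.52 3.726 -0.758
endloop
endfacet
facet normal 0.174 -0.978 -0.117
outer loop
vertex -3.28 2.951 -1.216
vertex -3.281 3.091 -2.385
vertex -2.276 3.197 -1.781
endloop
endfacet
facet normal -0.069 -0.237 -0.969
outer loop
vertex -3.281 3.091 -2.385
vertex -3.68 4.174 -2.622
vertex -2.523 3.952 -2.65
endloop
endfacet
facet normal 0.527 0.844 0.101
outer loop
vertex -2.053 4.345 -1.644
vertex -2.92 4.949 -2.164
vertex -2.919 4.809 -0.995
endloop
endfacet
facet normal 0.677 0.386 0.627
outer loop
vertex -2.053 4.345 -1.644
vertex -2.919 4.809 -0.995
vertex -2.52 3.726 -0.758
endloop
endfacet
facet normal 0.918 -0.218 0.332
outer loop
vertex -2.053 4.345 -1.644
vertex -2.52 3.726 -0.758
vertex -2.276 3.197 -1.781
endloop
endfacet
facet normal 0.917 -0.133 -0.376
outer loop
vertex -2.053 4.345 -1.644
vertex -2.276 3.197 -1.781
vertex -2.523 3.952 -2.65
endloop
endfacet
facet normal 0.676 0.523 -0.520
outer loop
vertex -2.053 4.345 -1.644
vertex -2.523 3.952 -2.65
vertex -2.92 4.949 -2.164
endloop
endfacet
facet normal -0.174 0.978 0.117
outer loop
vertex -2.919 4.809 -0.995
vertex -2.92 4.949 -2.164
vertex -3.924 4.703 -1.599
endloop
endfacet
facet normal 0.069 0.237 0.969
outer loop
vertex -2.52 3.726 -0.758
vertex -2.919 4.809 -0.995
vertex -3.677 3.948 -0.73
endloop
endfacet
facet normal 0.458 -0.740 0.492
outer loop
vertex -2.276 3.197 -1.781
vertex -2.52 3.726 -0.758
vertex -3.28 2.951 -1.216
endloop
endfacet
facet normal 0.457 -0.603 -0.654
outer loop
vertex -2.523 3.952 -2.65
vertex -2.276 3.197 -1.781
vertex -3.281 3.091 -2.385
endloop
endfacet
facet normal 0.067 0.458 -0.886
outer loop
vertex -2.92 4.949 -2.164
vertex -2.523 3.952 -2.65
vertex -3.68 4.174 -2.622
endloop
endfacet
facet normal 0.505 -0.356 -0.786
outer loop
vertex 2.478 -0.385 -2.47
vertex 1.928 -0.14 -2.934
vertex 2.513 0.315 -2.764
endloop
endfacet
facet normal 0.507 0.312 0.804
outer loop
vertex 2.478 -0.385 -2.47
vertex 2.513 0.315 -2.764
vertex 1.332 0.28 -2.006
endloop
endfacet
facet normal 0.505 -0.356 -0.786
outer loop
vertex 2.513 0.315 -2.764
vertex 1.928 -0.14 -2.934
vertex 1.963 0.56 -3.228
endloop
endfacet
facet normal 0.165 0.939 0.300
outer loop
vertex 2.513 0.315 -2.764
vertex 1.963 0.56 -3.228
vertex 1.332 0.28 -2.006
endloop
endfacet
facet normal 0.505 -0.356 -0.786
outer loop
vertex 1.963 0.56 -3.228
vertex 1.928 -0.14 -2.934
vertex 1.379 0.106 -3.398
endloop
endfacet
facet normal -0.587 0.800 -0.120
outer loop
vertex 1.963 0.56 -3.228
vertex 1.379 0.106 -3.398
vertex 1.332 0.28 -2.006
endloop
endfacet
facet normal 0.505 -0.356 -0.786
outer loop
vertex 1.379 0.106 -3.398
vertex 1.928 -0.14 -2.934
vertex 1.343 -0.594 -3.104
endloop
endfacet
facet normal -0.999 0.035 -0.038
outer loop
vertex 1.379 0.106 -3.398
vertex 1.343 -0.594 -3.104
vertex 1.332 0.28 -2.006
endloop
endfacet
facet normal 0.505 -0.356 -0.787
outer loop
vertex 1.343 -0.594 -3.104
vertex 1.928 -0.14 -2.934
vertex 1.893 -0.84 -2.64
endloop
endfacet
facet normal -0.658 -0.593 0.465
outer loop
vertex 1.343 -0.594 -3.104
vertex 1.893 -0.84 -2.64
vertex 1.332 0.28 -2.006
endloop
endfacet
facet normal 0.505 -0.356 -0.786
outer loop
vertex 1.893 -0.84 -2.64
vertex 1.928 -0.14 -2.934
vertex 2.478 -0.385 -2.47
endloop
endfacet
facet normal 0.095 -0.454 0.886
outer loop
vertex 1.893 -0.84 -2.64
vertex 2.478 -0.385 -2.47
vertex 1.332 0.28 -2.006
endloop
endfacet

endsolid


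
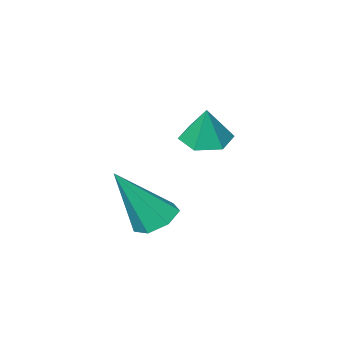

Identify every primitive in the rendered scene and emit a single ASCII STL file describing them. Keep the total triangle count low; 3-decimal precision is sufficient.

solid 
facet normal -0.504 0.177 -0.846
outer loop
vertex 1.595 -1.969 -0.076
vertex 0.991 -1.834 0.312
vertex 1.51 -1.366 0.101
endloop
endfacet
facet normal 0.965 0.189 -0.182
outer loop
vertex 1.595 -1.969 -0.076
vertex 1.51 -1.366 0.101
vertex 2.049 -2.206 2.088
endloop
endfacet
facet normal -0.503 0.177 -0.846
outer loop
vertex 1.51 -1.366 0.101
vertex 0.991 -1.834 0.312
vertex 1.035 -1.116 0.436
endloop
endfacet
facet normal 0.559 0.807 0.190
outer loop
vertex 1.51 -1.366 0.101
vertex 1.035 -1.116 0.436
vertex 2.049 -2.206 2.088
endloop
endfacet
facet normal -0.504 0.177 -0.846
outer loop
vertex 1.035 -1.116 0.436
vertex 0.991 -1.834 0.312
vertex 0.527 -1.406 0.678
endloop
endfacet
facet normal -0.155 0.778 0.608
outer loop
vertex 1.035 -1.116 0.436
vertex 0.527 -1.406 0.678
vertex 2.049 -2.206 2.088
endloop
endfacet
facet normal -0.504 0.176 -0.845
outer loop
vertex 0.527 -1.406 0.678
vertex 0.991 -1.834 0.312
vertex 0.368 -2.019 0.645
endloop
endfacet
facet normal -0.638 0.125 0.760
outer loop
vertex 0.527 -1.406 0.678
vertex 0.368 -2.019 0.645
vertex 2.049 -2.206 2.088
endloop
endfacet
facet normal -0.504 0.178 -0.845
outer loop
vertex 0.368 -2.019 0.645
vertex 0.991 -1.834 0.312
vertex 0.679 -2.492 0.36
endloop
endfacet
facet normal -0.528 -0.665 0.528
outer loop
vertex 0.368 -2.019 0.645
vertex 0.679 -2.492 0.36
vertex 2.049 -2.206 2.088
endloop
endfacet
facet normal -0.503 0.177 -0.846
outer loop
vertex 0.679 -2.492 0.36
vertex 0.991 -1.834 0.312
vertex 1.225 -2.47 0.04
endloop
endfacet
facet normal 0.093 -0.992 0.090
outer loop
vertex 0.679 -2.492 0.36
vertex 1.225 -2.47 0.04
vertex 2.049 -2.206 2.088
endloop
endfacet
facet normal -0.504 0.176 -0.846
outer loop
vertex 1.225 -2.47 0.04
vertex 0.991 -1.834 0.312
vertex 1.595 -1.969 -0.076
endloop
endfacet
facet normal 0.758 -0.612 -0.226
outer loop
vertex 1.225 -2.47 0.04
vertex 1.595 -1.969 -0.076
vertex 2.049 -2.206 2.088
endloop
endfacet
facet normal -0.143 -0.253 -0.957
outer loop
vertex -1.126 -3.477 1.73
vertex -1.761 -3.9 1.937
vertex -1.839 -3.137 1.747
endloop
endfacet
facet normal 0.426 0.882 0.201
outer loop
vertex -1.126 -3.477 1.73
vertex -1.839 -3.137 1.747
vertex -1.579 -3.58 3.143
endloop
endfacet
facet normal -0.143 -0.253 -0.957
outer loop
vertex -1.839 -3.137 1.747
vertex -1.761 -3.9 1.937
vertex -2.474 -3.56 1.954
endloop
endfacet
facet normal -0.440 0.829 0.345
outer loop
vertex -1.839 -3.137 1.747
vertex -2.474 -3.56 1.954
vertex -1.579 -3.58 3.143
endloop
endfacet
facet normal -0.144 -0.254 -0.956
outer loop
vertex -2.474 -3.56 1.954
vertex -1.761 -3.9 1.937
vertex -2.395 -4.323 2.145
endloop
endfacet
facet normal -0.797 0.068 0.601
outer loop
vertex -2.474 -3.56 1.954
vertex -2.395 -4.323 2.145
vertex -1.579 -3.58 3.143
endloop
endfacet
facet normal -0.144 -0.254 -0.956
outer loop
vertex -2.395 -4.323 2.145
vertex -1.761 -3.9 1.937
vertex -1.682 -4.663 2.128
endloop
endfacet
facet normal -0.288 -0.640 0.712
outer loop
vertex -2.395 -4.323 2.145
vertex -1.682 -4.663 2.128
vertex -1.579 -3.58 3.143
endloop
endfacet
facet normal -0.144 -0.254 -0.956
outer loop
vertex -1.682 -4.663 2.128
vertex -1.761 -3.9 1.937
vertex -1.048 -4.24 1.92
endloop
endfacet
facet normal 0.578 -0.587 0.567
outer loop
vertex -1.682 -4.663 2.128
vertex -1.048 -4.24 1.92
vertex -1.579 -3.58 3.143
endloop
endfacet
facet normal -0.143 -0.253 -0.957
outer loop
vertex -1.048 -4.24 1.92
vertex -1.761 -3.9 1.937
vertex -1.126 -3.477 1.73
endloop
endfacet
facet normal 0.934 0.173 0.312
outer loop
vertex -1.048 -4.24 1.92
vertex -1.126 -3.477 1.73
vertex -1.579 -3.58 3.143
endloop
endfacet

endsolid


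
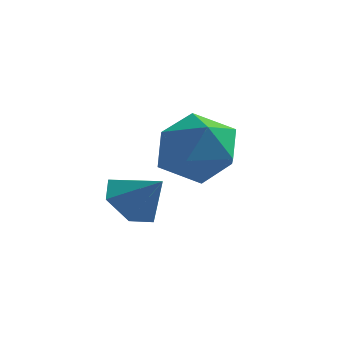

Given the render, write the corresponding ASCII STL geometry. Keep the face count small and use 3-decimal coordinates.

solid 
facet normal -0.501 0.761 0.412
outer loop
vertex -0.714 0.678 1.731
vertex -1.583 0.071 1.794
vertex -0.89 0.092 2.598
endloop
endfacet
facet normal 0.192 0.795 0.576
outer loop
vertex -0.714 0.678 1.731
vertex -0.89 0.092 2.598
vertex 0.087 0.153 2.188
endloop
endfacet
facet normal 0.561 0.827 -0.034
outer loop
vertex -0.714 0.678 1.731
vertex 0.087 0.153 2.188
vertex -0.002 0.17 1.13
endloop
endfacet
facet normal 0.096 0.813 -0.574
outer loop
vertex -0.714 0.678 1.731
vertex -0.002 0.17 1.13
vertex -1.034 0.119 0.886
endloop
endfacet
facet normal -0.561 0.772 -0.298
outer loop
vertex -0.714 0.678 1.731
vertex -1.034 0.119 0.886
vertex -1.583 0.071 1.794
endloop
endfacet
facet normal 0.370 0.190 0.910
outer loop
vertex 0.087 0.153 2.188
vertex -0.89 0.092 2.598
vertex -0.286 -0.779 2.534
endloop
endfacet
facet normal -0.752 0.134 0.645
outer loop
vertex -0.89 0.092 2.598
vertex -1.583 0.071 1.794
vertex -1.318 -0.83 2.29
endloop
endfacet
facet normal -0.849 0.152 -0.505
outer loop
vertex -1.583 0.071 1.794
vertex -1.034 0.119 0.886
vertex -1.407 -0.813 1.232
endloop
endfacet
facet normal 0.214 0.219 -0.952
outer loop
vertex -1.034 0.119 0.886
vertex -0.002 0.17 1.13
vertex -0.43 -0.752 0.822
endloop
endfacet
facet normal 0.967 0.242 -0.077
outer loop
vertex -0.002 0.17 1.13
vertex 0.087 0.153 2.188
vertex 0.263 -0.731 1.626
endloop
endfacet
facet normal -0.096 -0.813 0.574
outer loop
vertex -0.606 -1.338 1.689
vertex -0.286 -0.779 2.534
vertex -1.318 -0.83 2.29
endloop
endfacet
facet normal -0.561 -0.827 0.034
outer loop
vertex -0.606 -1.338 1.689
vertex -1.318 -0.83 2.29
vertex -1.407 -0.813 1.232
endloop
endfacet
facet normal -0.192 -0.795 -0.576
outer loop
vertex -0.606 -1.338 1.689
vertex -1.407 -0.813 1.232
vertex -0.43 -0.752 0.822
endloop
endfacet
facet normal 0.501 -0.761 -0.412
outer loop
vertex -0.606 -1.338 1.689
vertex -0.43 -0.752 0.822
vertex 0.263 -0.731 1.626
endloop
endfacet
facet normal 0.561 -0.772 0.298
outer loop
vertex -0.606 -1.338 1.689
vertex 0.263 -0.731 1.626
vertex -0.286 -0.779 2.534
endloop
endfacet
facet normal -0.214 -0.219 0.952
outer loop
vertex -1.318 -0.83 2.29
vertex -0.286 -0.779 2.534
vertex -0.89 0.092 2.598
endloop
endfacet
facet normal -0.967 -0.242 0.077
outer loop
vertex -1.407 -0.813 1.232
vertex -1.318 -0.83 2.29
vertex -1.583 0.071 1.794
endloop
endfacet
facet normal -0.370 -0.190 -0.910
outer loop
vertex -0.43 -0.752 0.822
vertex -1.407 -0.813 1.232
vertex -1.034 0.119 0.886
endloop
endfacet
facet normal 0.752 -0.134 -0.645
outer loop
vertex 0.263 -0.731 1.626
vertex -0.43 -0.752 0.822
vertex -0.002 0.17 1.13
endloop
endfacet
facet normal 0.849 -0.152 0.505
outer loop
vertex -0.286 -0.779 2.534
vertex 0.263 -0.731 1.626
vertex 0.087 0.153 2.188
endloop
endfacet
facet normal -0.719 0.121 -0.684
outer loop
vertex -1.028 -2.299 0.212
vertex -1.54 -2.258 0.757
vertex -1.203 -1.635 0.513
endloop
endfacet
facet normal 0.937 0.315 -0.150
outer loop
vertex -1.028 -2.299 0.212
vertex -1.203 -1.635 0.513
vertex -0.8 -2.382 1.463
endloop
endfacet
facet normal -0.718 0.120 -0.685
outer loop
vertex -1.203 -1.635 0.513
vertex -1.54 -2.258 0.757
vertex -1.716 -1.594 1.058
endloop
endfacet
facet normal 0.489 0.774 0.402
outer loop
vertex -1.203 -1.635 0.513
vertex -1.716 -1.594 1.058
vertex -0.8 -2.382 1.463
endloop
endfacet
facet normal -0.719 0.120 -0.684
outer loop
vertex -1.716 -1.594 1.058
vertex -1.54 -2.258 0.757
vertex -2.053 -2.218 1.303
endloop
endfacet
facet normal -0.065 0.395 0.916
outer loop
vertex -1.716 -1.594 1.058
vertex -2.053 -2.218 1.303
vertex -0.8 -2.382 1.463
endloop
endfacet
facet normal -0.719 0.121 -0.684
outer loop
vertex -2.053 -2.218 1.303
vertex -1.54 -2.258 0.757
vertex -1.878 -2.882 1.002
endloop
endfacet
facet normal -0.170 -0.444 0.880
outer loop
vertex -2.053 -2.218 1.303
vertex -1.878 -2.882 1.002
vertex -0.8 -2.382 1.463
endloop
endfacet
facet normal -0.718 0.120 -0.685
outer loop
vertex -1.878 -2.882 1.002
vertex -1.54 -2.258 0.757
vertex -1.365 -2.922 0.457
endloop
endfacet
facet normal 0.278 -0.903 0.328
outer loop
vertex -1.878 -2.882 1.002
vertex -1.365 -2.922 0.457
vertex -0.8 -2.382 1.463
endloop
endfacet
facet normal -0.719 0.120 -0.685
outer loop
vertex -1.365 -2.922 0.457
vertex -1.54 -2.258 0.757
vertex -1.028 -2.299 0.212
endloop
endfacet
facet normal 0.832 -0.523 -0.186
outer loop
vertex -1.365 -2.922 0.457
vertex -1.028 -2.299 0.212
vertex -0.8 -2.382 1.463
endloop
endfacet

endsolid
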